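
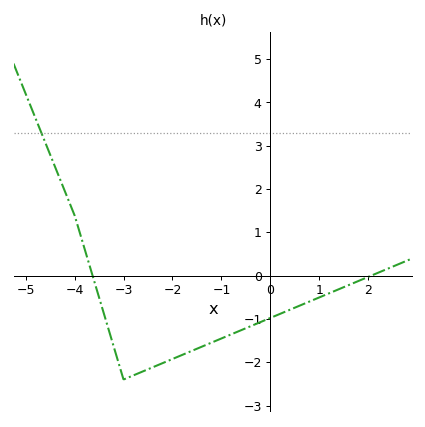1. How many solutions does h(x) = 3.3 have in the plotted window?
1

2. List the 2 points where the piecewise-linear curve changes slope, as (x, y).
(-4, 1.4); (-3, -2.4)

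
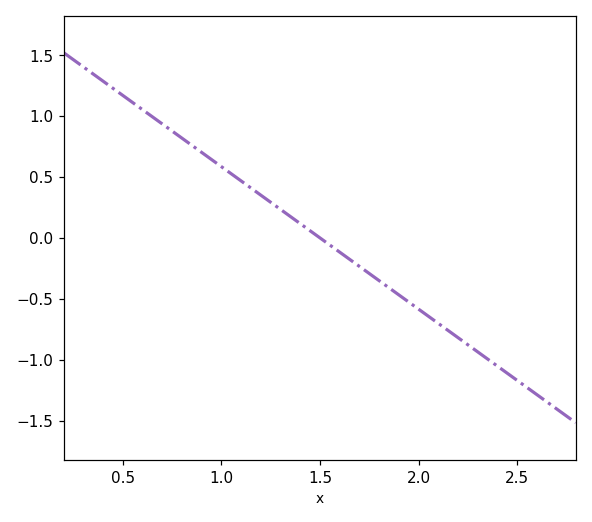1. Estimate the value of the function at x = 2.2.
-0.819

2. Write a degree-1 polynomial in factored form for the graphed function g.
y = -1.17(x - 1.5)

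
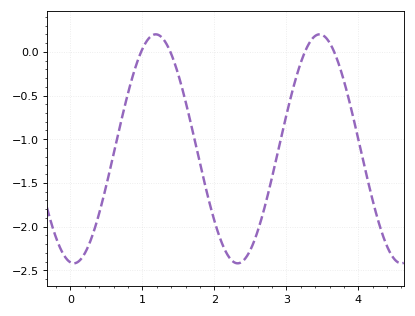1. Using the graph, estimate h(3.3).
0.05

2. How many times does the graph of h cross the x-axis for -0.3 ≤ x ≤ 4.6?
4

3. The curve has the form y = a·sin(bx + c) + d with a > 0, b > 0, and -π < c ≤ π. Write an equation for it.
y = 1.31sin(2.8x - 1.7) - 1.11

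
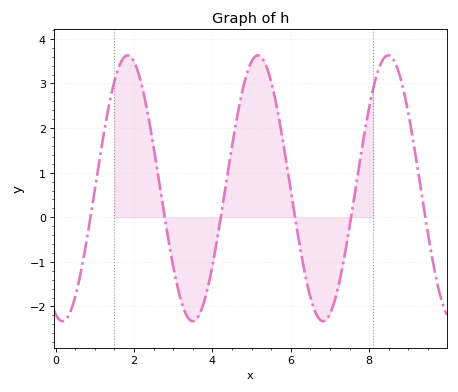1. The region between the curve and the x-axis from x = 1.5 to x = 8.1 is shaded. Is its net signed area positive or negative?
positive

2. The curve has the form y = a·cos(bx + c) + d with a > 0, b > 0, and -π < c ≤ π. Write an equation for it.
y = 2.98cos(1.89x + 2.81) + 0.65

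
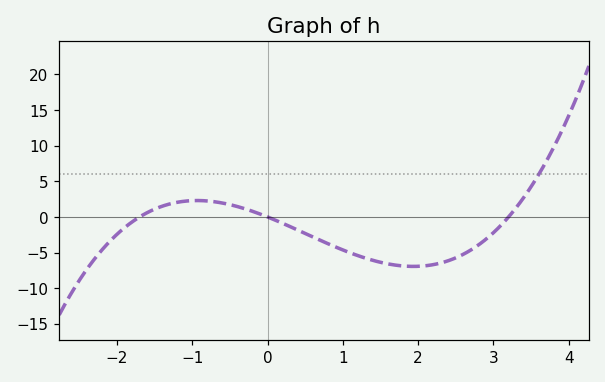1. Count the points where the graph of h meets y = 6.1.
1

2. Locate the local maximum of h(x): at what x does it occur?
-0.935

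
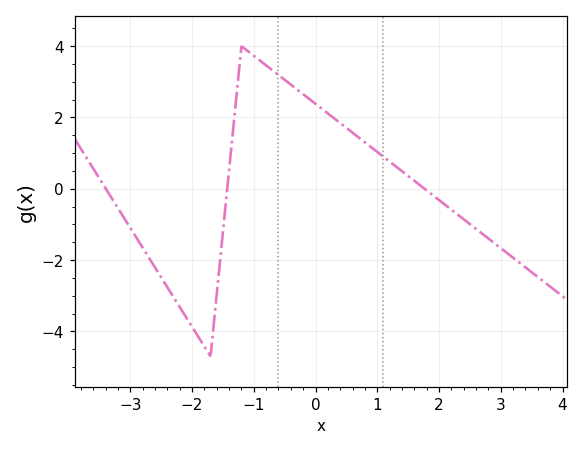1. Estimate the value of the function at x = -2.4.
-2.8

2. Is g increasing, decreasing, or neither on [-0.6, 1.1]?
decreasing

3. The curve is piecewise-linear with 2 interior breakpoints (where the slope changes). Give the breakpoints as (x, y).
(-1.7, -4.7); (-1.2, 4)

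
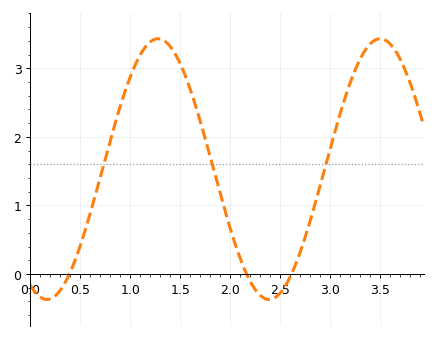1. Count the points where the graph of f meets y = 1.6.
3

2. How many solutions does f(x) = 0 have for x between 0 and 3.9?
3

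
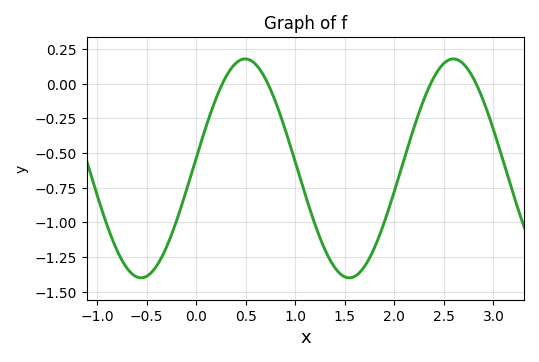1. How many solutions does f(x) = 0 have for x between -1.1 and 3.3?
4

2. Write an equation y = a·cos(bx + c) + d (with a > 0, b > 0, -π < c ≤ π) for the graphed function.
y = 0.79cos(3x - 1.5) - 0.61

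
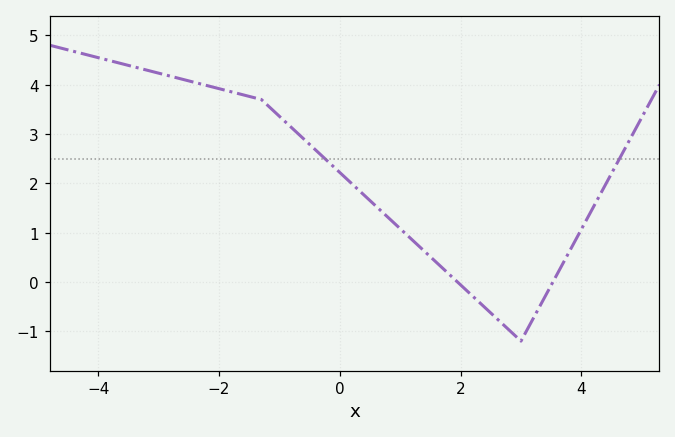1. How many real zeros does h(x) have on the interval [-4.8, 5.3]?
2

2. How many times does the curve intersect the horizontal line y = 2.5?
2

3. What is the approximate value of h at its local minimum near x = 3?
-1.2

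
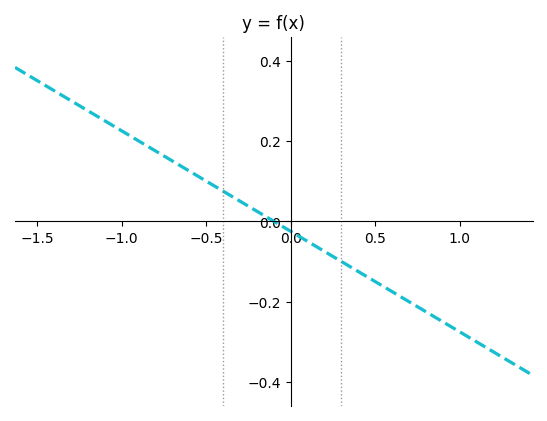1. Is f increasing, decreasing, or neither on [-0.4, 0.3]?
decreasing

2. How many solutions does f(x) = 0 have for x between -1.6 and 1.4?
1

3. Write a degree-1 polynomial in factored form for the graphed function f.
y = -0.25(x + 0.1)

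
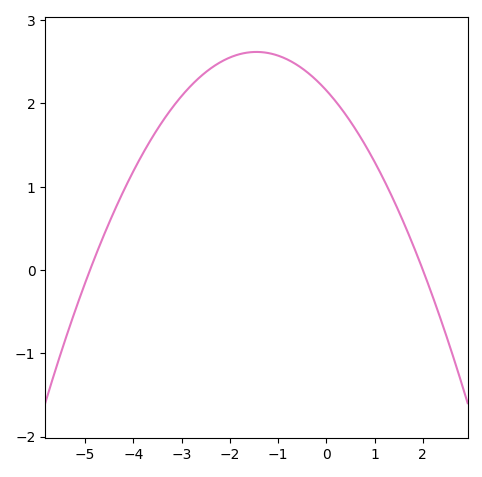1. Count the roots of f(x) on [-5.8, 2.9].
2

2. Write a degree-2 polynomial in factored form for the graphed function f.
y = -0.22(x + 4.9)(x - 2)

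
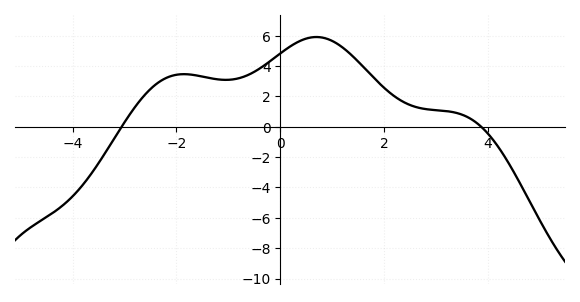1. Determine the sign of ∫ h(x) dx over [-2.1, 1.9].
positive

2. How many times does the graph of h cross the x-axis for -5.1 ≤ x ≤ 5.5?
2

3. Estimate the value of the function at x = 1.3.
4.94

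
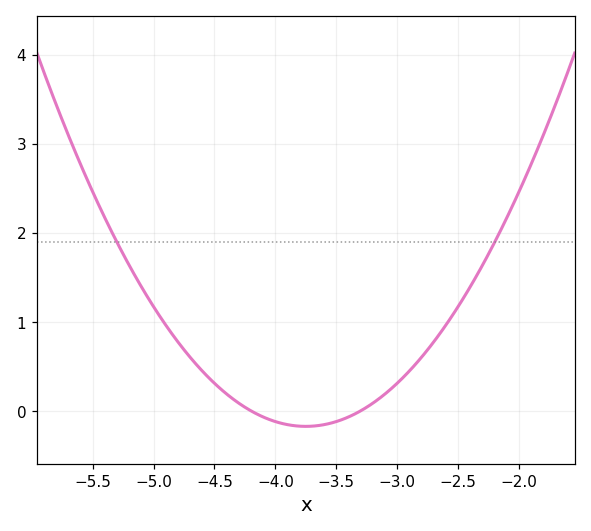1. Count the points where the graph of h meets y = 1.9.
2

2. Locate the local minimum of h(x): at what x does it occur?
-3.8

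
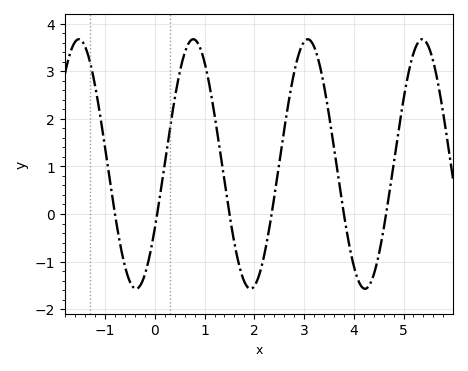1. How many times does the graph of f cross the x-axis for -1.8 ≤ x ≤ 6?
6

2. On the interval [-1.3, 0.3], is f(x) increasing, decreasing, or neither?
neither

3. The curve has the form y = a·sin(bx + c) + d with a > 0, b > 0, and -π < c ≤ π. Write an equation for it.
y = 2.62sin(2.73x - 0.54) + 1.05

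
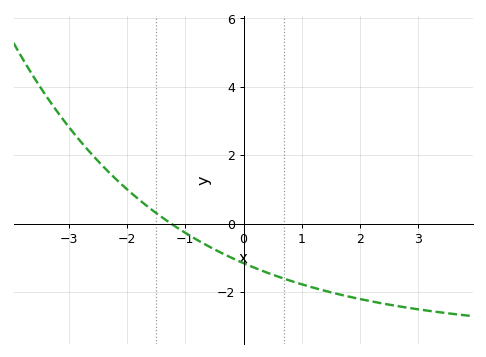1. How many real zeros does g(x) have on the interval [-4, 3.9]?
1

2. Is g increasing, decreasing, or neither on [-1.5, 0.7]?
decreasing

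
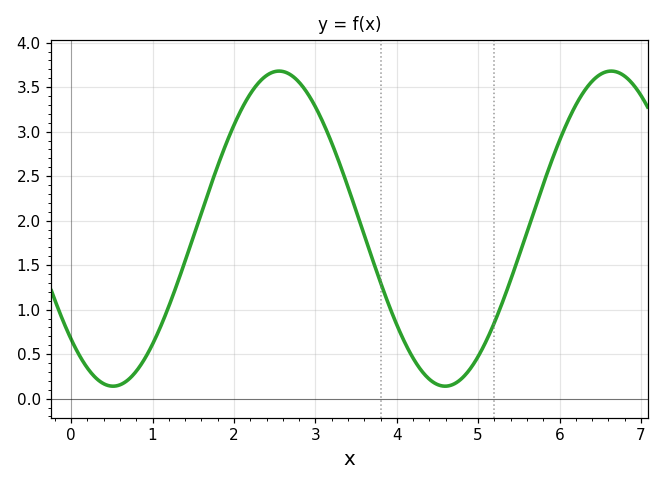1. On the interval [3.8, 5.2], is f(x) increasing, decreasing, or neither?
neither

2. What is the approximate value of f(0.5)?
0.14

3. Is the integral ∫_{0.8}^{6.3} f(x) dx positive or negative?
positive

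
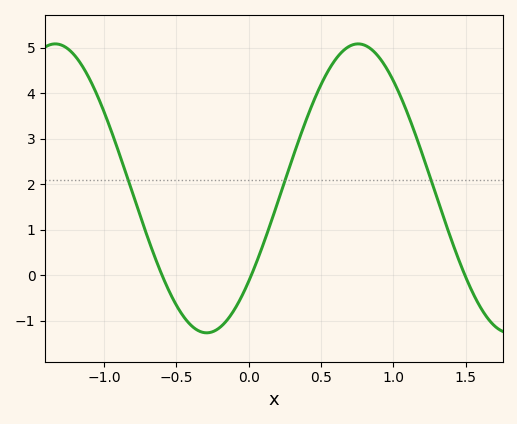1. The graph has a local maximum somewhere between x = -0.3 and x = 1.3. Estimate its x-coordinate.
0.75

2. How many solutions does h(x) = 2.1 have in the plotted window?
3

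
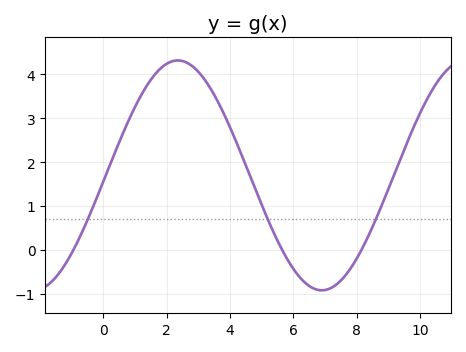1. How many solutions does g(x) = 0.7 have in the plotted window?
3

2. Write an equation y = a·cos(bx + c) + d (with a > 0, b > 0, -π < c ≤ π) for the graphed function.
y = 2.62cos(0.69x - 1.6) + 1.7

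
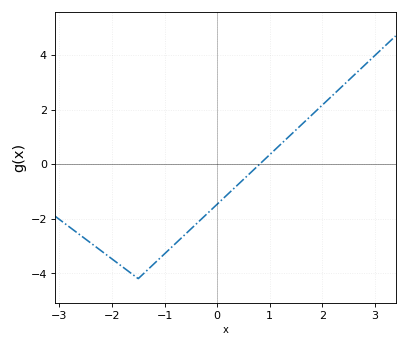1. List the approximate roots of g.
0.8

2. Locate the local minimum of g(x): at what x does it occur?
-1.5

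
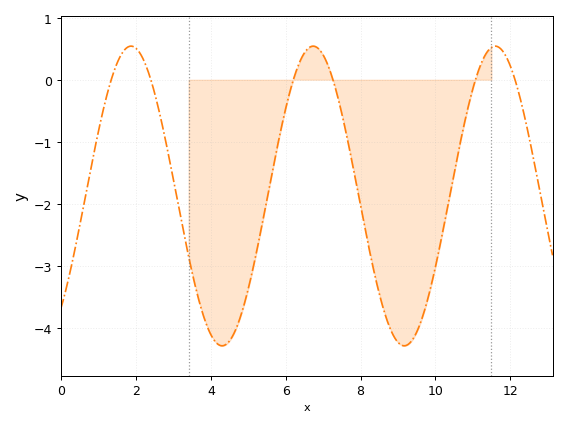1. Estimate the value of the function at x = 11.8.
0.5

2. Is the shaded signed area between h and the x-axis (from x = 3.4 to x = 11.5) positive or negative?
negative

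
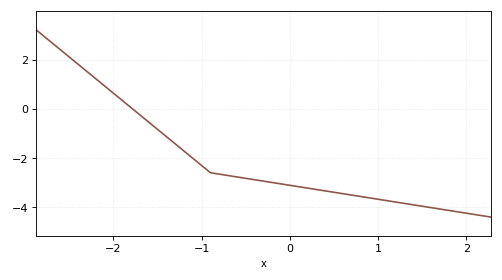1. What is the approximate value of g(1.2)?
-3.79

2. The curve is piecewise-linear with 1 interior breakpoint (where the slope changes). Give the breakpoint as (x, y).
(-0.9, -2.6)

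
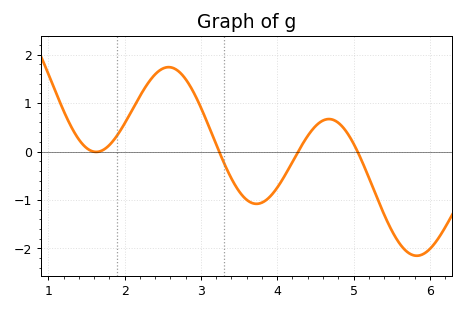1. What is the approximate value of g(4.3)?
0.1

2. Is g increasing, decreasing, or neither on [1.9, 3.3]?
neither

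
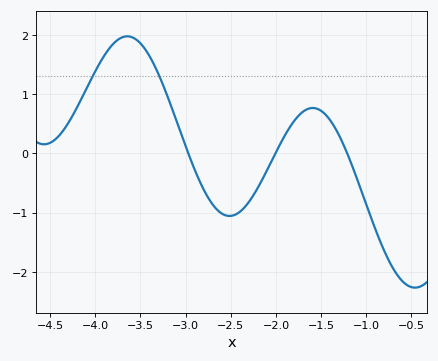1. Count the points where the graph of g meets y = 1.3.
2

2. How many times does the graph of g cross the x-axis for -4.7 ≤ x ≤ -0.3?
3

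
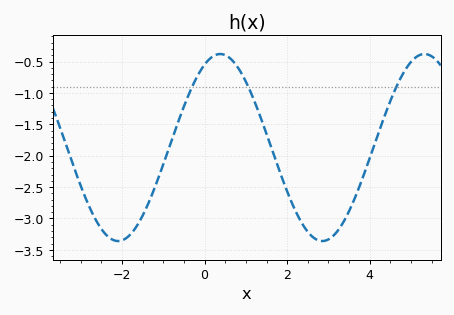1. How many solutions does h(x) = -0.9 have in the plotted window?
3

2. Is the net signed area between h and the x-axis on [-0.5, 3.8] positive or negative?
negative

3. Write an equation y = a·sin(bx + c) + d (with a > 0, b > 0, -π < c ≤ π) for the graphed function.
y = 1.49sin(1.3x + 1.1) - 1.87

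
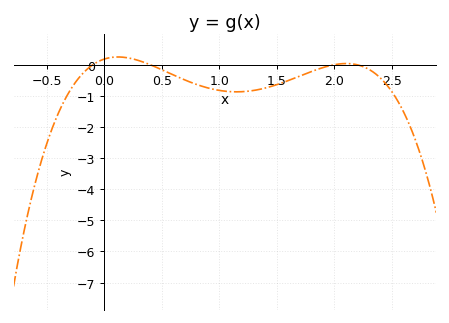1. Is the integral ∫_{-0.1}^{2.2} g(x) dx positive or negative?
negative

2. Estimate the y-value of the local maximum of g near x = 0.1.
0.251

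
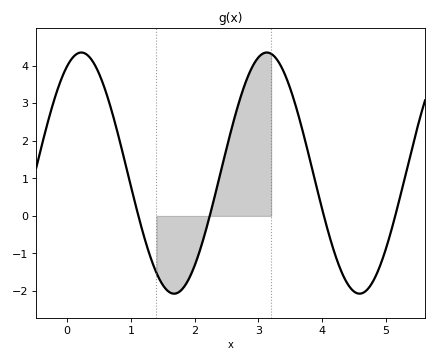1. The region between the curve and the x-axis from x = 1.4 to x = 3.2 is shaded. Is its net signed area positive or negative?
positive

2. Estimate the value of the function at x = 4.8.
-1.73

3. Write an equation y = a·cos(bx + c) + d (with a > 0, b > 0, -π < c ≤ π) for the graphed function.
y = 3.21cos(2.16x - 0.482) + 1.14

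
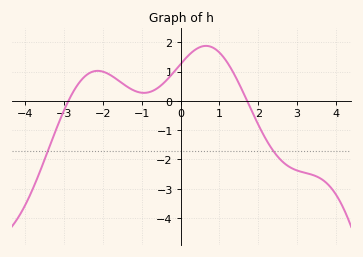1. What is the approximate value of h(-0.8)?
0.3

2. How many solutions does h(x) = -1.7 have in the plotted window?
2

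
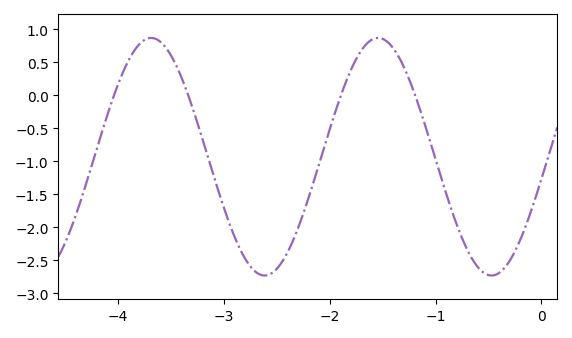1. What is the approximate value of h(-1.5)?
0.855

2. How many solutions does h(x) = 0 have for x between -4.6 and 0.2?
4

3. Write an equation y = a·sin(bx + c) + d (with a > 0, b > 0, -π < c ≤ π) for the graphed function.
y = 1.8sin(2.93x - 0.19) - 0.93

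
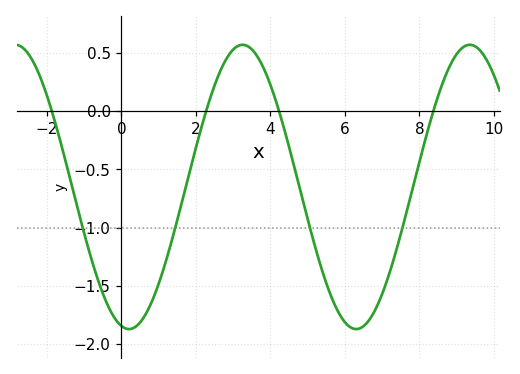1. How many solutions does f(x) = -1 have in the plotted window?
4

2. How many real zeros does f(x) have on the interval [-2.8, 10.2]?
4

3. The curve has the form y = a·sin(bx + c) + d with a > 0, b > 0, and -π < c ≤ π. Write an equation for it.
y = 1.22sin(1x - 1.8) - 0.65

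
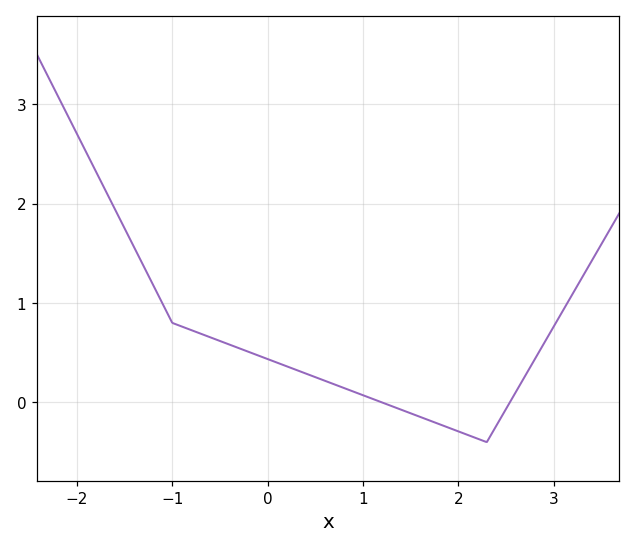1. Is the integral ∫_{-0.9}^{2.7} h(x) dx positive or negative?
positive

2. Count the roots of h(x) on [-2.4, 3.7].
2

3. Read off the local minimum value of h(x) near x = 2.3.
-0.4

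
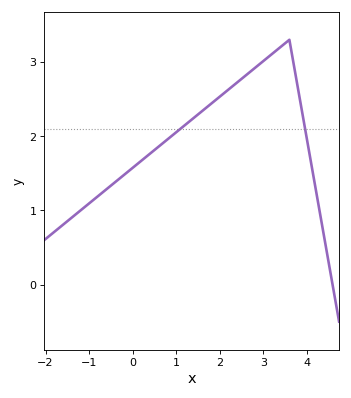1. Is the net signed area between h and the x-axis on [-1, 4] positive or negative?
positive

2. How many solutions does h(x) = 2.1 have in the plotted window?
2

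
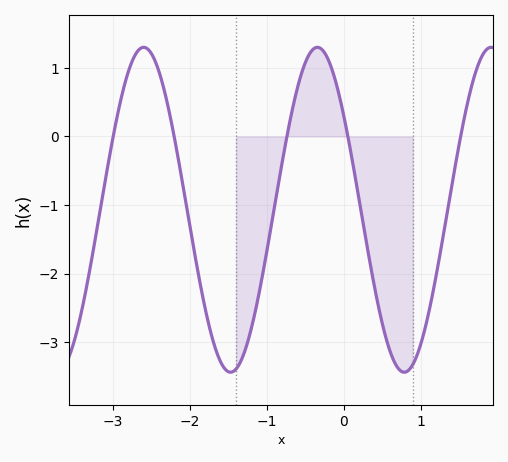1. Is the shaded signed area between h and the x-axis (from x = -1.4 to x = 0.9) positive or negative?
negative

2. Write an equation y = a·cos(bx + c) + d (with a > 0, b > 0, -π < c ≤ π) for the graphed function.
y = 2.37cos(2.8x + 0.95) - 1.07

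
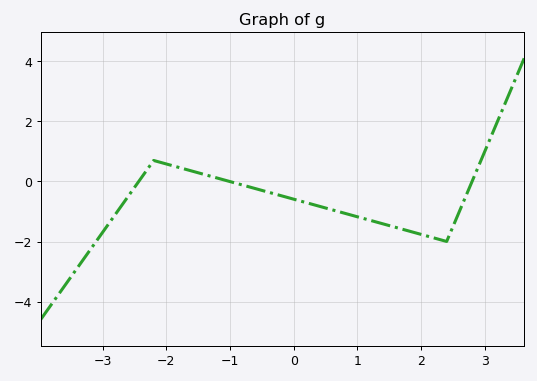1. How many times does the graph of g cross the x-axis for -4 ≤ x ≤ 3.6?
3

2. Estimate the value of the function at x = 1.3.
-1.35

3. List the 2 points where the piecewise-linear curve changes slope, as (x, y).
(-2.2, 0.7); (2.4, -2)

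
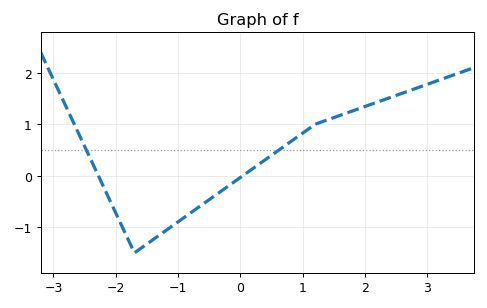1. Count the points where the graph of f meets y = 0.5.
2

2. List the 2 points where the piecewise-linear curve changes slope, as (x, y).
(-1.7, -1.5); (1.2, 1)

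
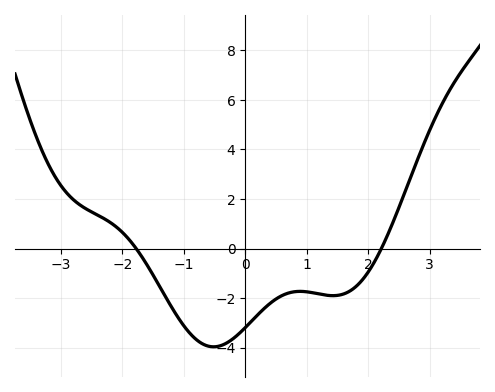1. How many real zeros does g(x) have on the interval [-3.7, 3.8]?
2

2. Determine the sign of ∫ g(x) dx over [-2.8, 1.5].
negative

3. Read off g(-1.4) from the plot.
-1.6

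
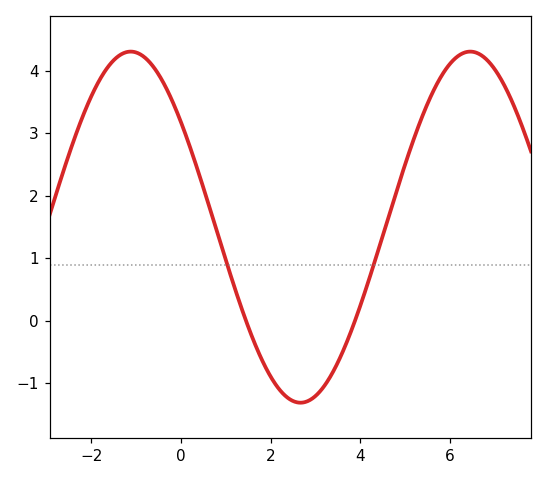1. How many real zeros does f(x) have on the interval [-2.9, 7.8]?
2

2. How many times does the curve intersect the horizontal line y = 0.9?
2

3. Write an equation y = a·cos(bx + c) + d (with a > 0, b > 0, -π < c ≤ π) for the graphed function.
y = 2.81cos(0.83x + 0.932) + 1.5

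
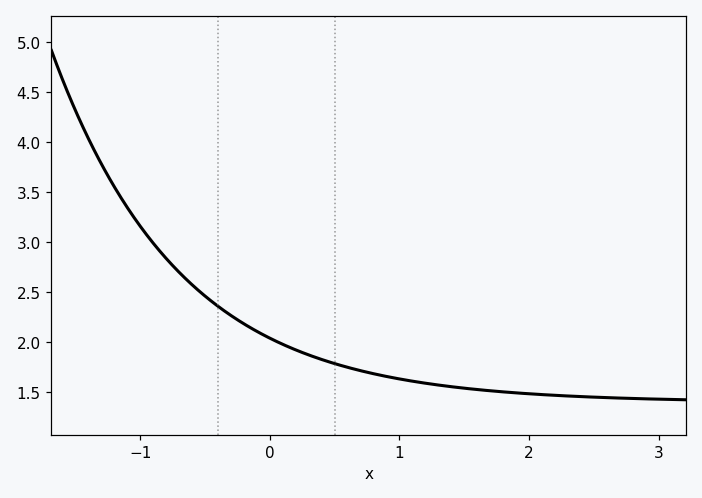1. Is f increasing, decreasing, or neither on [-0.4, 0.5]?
decreasing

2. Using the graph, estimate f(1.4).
1.56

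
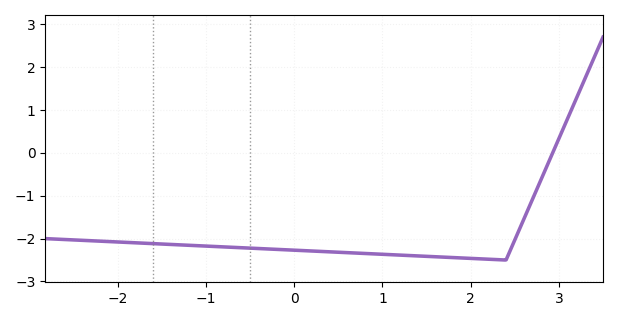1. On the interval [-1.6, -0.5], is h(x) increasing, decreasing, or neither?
decreasing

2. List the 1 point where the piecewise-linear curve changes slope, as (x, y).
(2.4, -2.5)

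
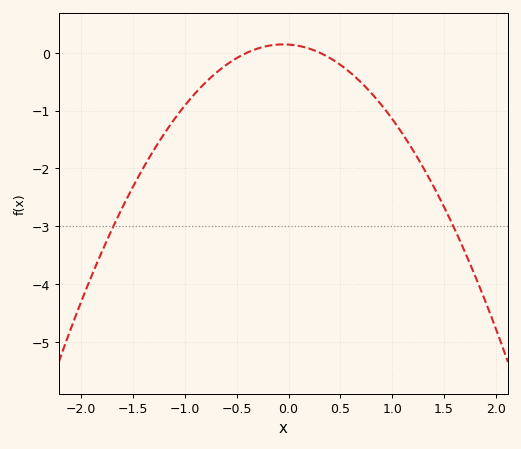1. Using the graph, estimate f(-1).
-0.913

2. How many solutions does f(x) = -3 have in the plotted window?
2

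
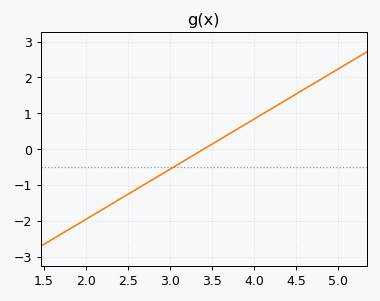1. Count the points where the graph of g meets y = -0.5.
1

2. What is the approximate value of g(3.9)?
0.7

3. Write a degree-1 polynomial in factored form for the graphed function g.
y = 1.4(x - 3.4)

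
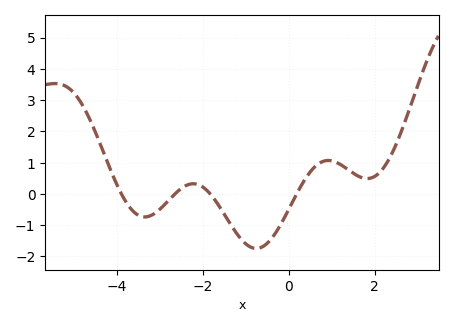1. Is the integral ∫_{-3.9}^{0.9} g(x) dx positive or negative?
negative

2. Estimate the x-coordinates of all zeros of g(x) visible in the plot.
-3.9, -2.65, -1.83, 0.184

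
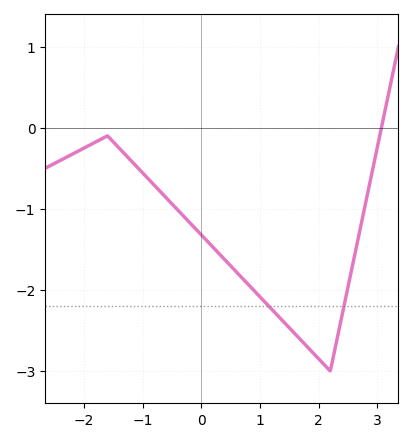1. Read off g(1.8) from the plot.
-2.7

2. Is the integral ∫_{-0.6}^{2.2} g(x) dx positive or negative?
negative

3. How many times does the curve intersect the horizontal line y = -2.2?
2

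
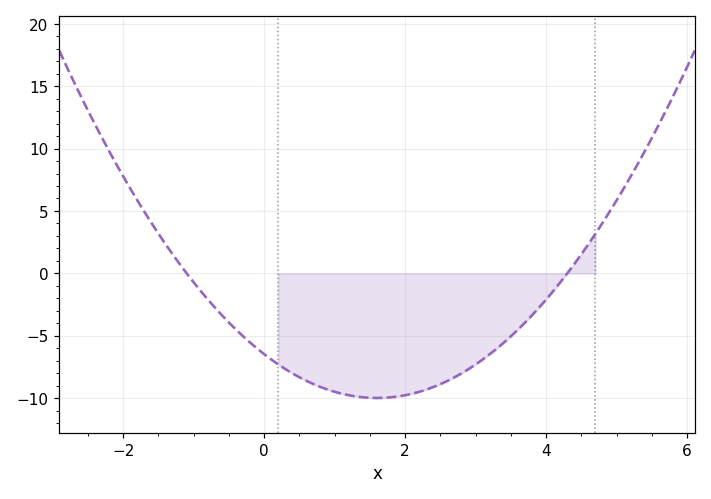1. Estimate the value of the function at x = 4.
-2.1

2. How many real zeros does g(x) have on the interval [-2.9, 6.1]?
2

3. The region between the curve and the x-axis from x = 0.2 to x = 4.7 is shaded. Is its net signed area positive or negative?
negative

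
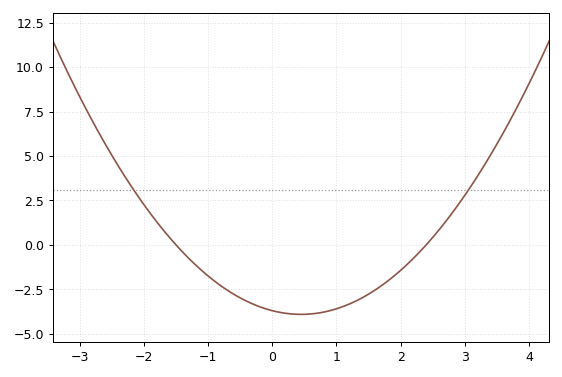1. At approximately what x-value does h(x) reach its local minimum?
0.45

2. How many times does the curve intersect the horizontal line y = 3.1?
2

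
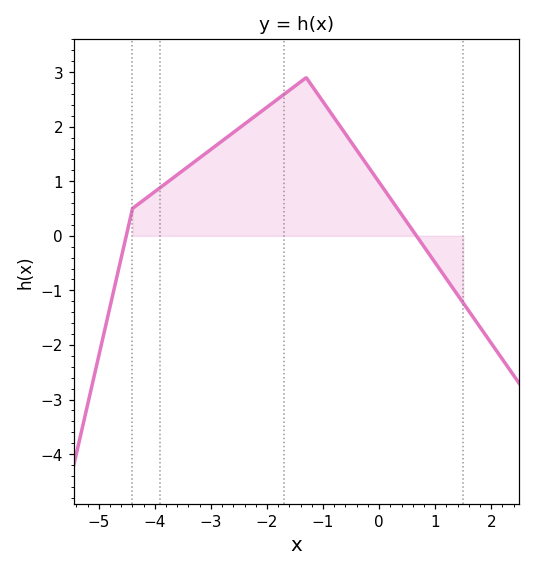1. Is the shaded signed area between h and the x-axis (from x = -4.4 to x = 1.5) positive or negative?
positive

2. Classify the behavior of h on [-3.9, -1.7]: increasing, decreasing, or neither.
increasing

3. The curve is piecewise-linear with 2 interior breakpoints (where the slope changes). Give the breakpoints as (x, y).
(-4.4, 0.5); (-1.3, 2.9)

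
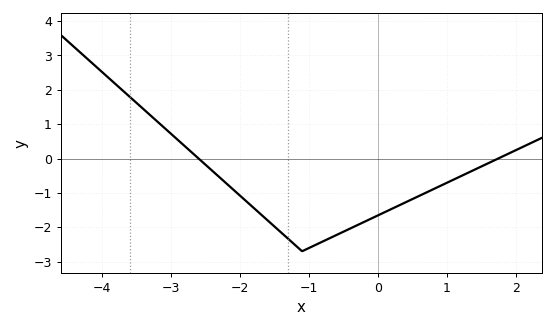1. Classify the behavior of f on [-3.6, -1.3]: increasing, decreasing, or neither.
decreasing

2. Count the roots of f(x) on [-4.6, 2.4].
2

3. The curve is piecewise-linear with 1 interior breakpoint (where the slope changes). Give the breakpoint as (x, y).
(-1.1, -2.7)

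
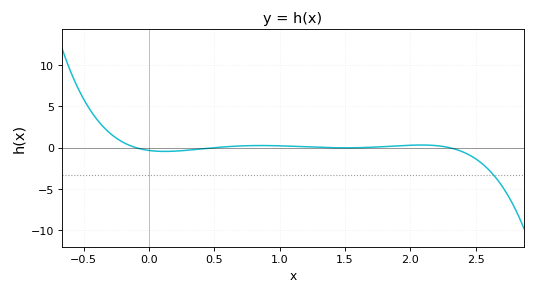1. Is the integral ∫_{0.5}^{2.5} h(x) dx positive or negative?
positive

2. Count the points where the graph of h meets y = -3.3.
1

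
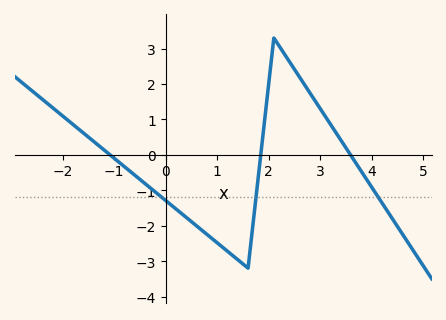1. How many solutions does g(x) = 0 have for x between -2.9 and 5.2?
3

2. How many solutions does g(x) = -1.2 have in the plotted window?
3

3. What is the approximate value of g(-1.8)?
0.858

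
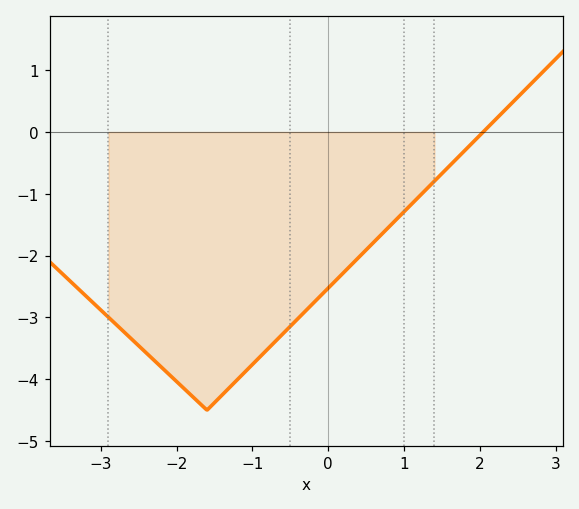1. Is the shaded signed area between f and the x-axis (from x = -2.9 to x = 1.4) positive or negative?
negative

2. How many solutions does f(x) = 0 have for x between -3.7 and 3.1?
1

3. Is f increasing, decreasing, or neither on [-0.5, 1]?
increasing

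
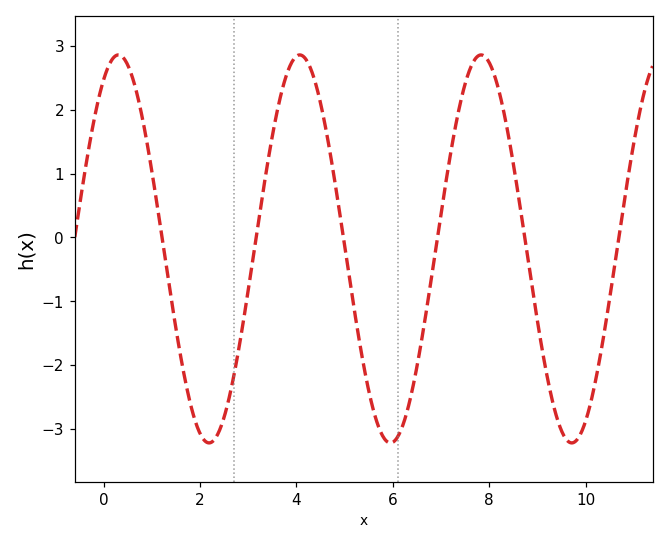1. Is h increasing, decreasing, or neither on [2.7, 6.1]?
neither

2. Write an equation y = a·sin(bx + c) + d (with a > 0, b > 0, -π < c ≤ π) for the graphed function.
y = 3.04sin(1.7x + 1.1) - 0.18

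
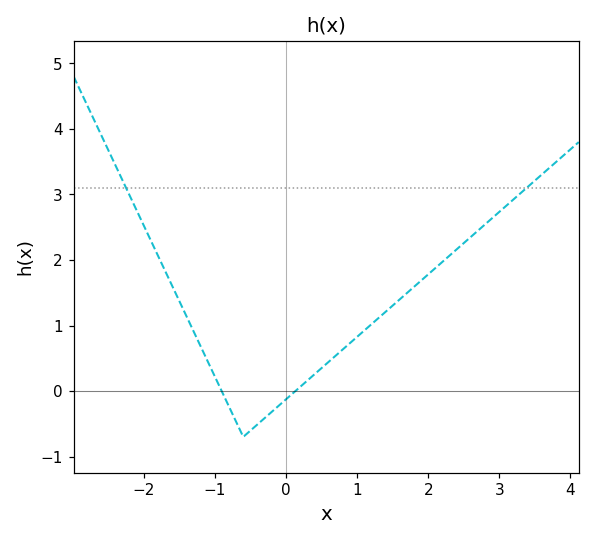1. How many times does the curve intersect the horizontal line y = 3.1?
2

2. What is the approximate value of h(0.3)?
0.159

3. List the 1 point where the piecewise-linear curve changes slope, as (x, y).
(-0.6, -0.7)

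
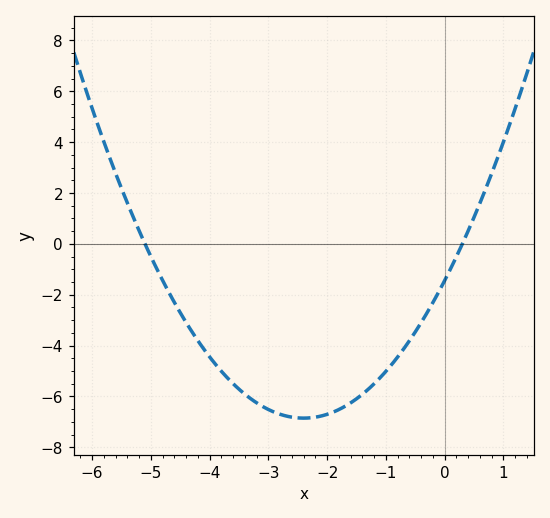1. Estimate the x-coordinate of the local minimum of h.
-2.4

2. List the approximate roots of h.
-5, 0.4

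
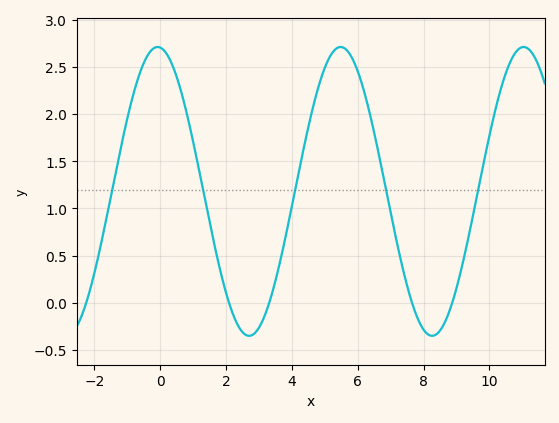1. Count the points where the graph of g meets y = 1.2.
5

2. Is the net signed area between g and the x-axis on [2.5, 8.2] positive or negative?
positive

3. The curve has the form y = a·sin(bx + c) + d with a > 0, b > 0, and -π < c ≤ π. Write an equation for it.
y = 1.53sin(1.13x + 1.66) + 1.18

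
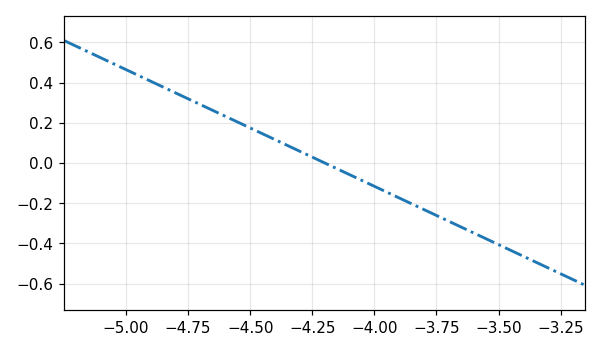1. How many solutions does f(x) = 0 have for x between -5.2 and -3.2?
1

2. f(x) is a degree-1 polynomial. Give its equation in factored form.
y = -0.58(x + 4.2)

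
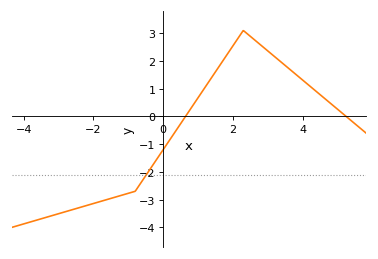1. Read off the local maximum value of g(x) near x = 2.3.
3.1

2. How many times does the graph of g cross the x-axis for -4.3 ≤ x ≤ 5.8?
2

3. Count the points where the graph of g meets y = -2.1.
1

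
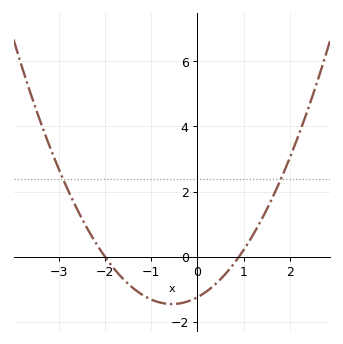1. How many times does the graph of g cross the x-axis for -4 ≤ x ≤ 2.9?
2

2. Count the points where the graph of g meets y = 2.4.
2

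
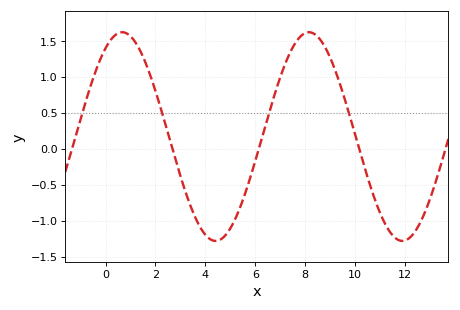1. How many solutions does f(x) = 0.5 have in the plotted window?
4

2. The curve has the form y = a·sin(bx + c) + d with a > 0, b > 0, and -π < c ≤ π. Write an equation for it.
y = 1.45sin(0.84x + 1) + 0.17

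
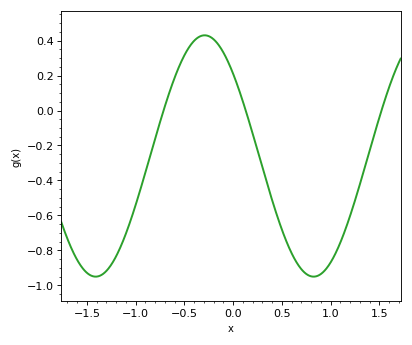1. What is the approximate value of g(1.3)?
-0.423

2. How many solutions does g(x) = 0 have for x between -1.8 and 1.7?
3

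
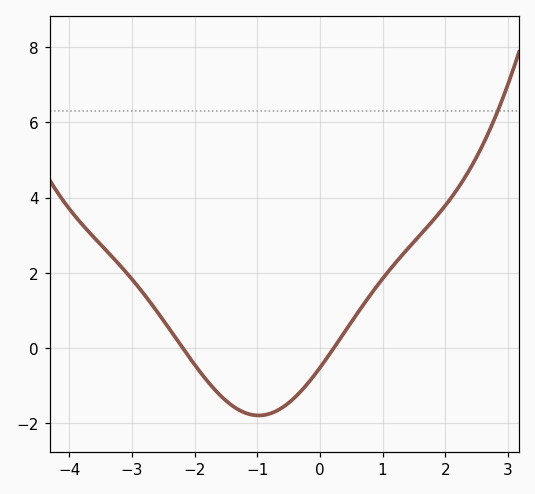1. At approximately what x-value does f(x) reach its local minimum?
-1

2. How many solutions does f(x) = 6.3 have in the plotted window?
1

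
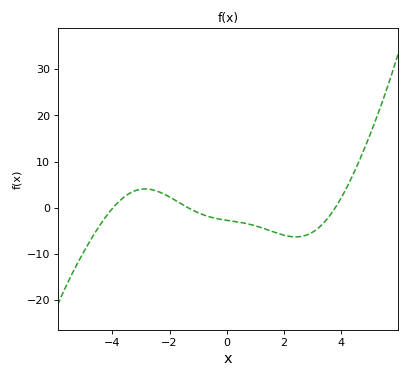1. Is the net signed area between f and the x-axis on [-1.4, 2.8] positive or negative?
negative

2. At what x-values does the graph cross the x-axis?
-3.98, -1.35, 3.79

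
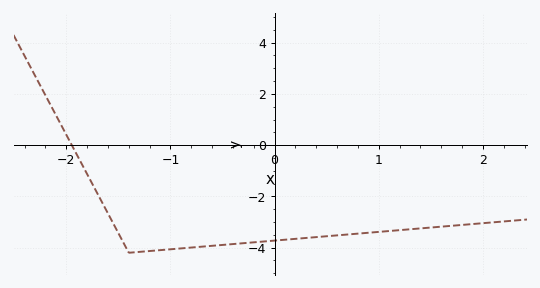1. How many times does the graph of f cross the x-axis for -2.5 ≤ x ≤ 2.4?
1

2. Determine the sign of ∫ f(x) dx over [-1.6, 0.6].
negative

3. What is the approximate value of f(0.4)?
-3.6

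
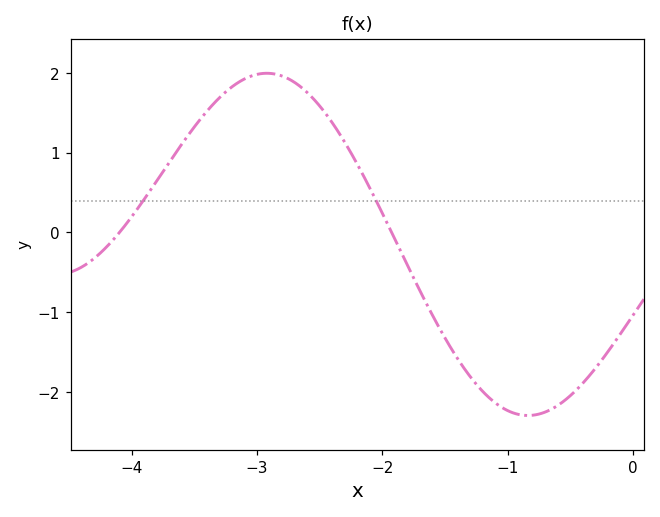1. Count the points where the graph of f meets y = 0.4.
2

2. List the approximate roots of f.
-4.1, -1.93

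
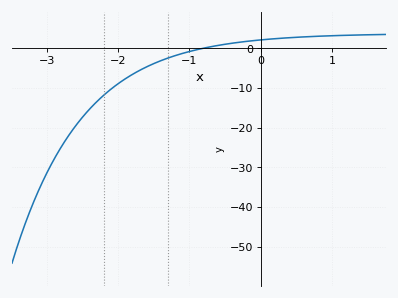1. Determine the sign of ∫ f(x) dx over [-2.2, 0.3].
negative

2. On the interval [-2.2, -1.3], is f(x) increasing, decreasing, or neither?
increasing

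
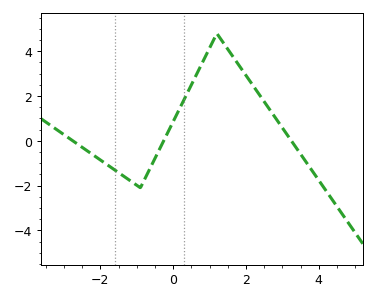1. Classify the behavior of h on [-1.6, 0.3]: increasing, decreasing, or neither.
neither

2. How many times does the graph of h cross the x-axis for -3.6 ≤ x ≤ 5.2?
3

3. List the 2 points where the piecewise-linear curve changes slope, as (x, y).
(-0.9, -2.1); (1.2, 4.8)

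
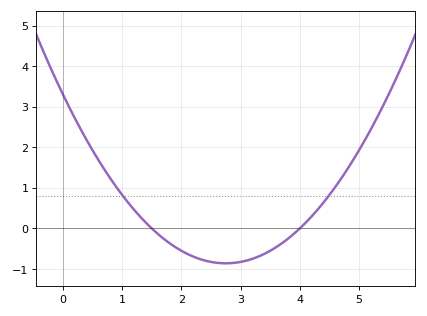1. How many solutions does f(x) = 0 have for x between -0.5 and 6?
2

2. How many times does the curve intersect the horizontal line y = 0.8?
2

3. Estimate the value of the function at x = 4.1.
0.143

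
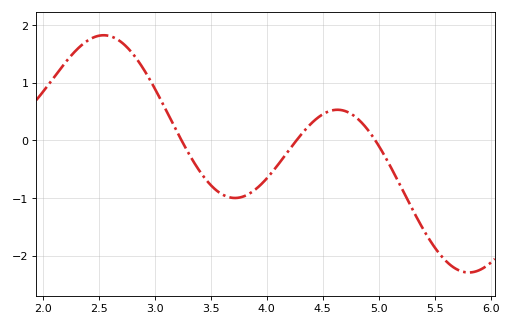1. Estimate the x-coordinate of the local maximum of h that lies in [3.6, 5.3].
4.63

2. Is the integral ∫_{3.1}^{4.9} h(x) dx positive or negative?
negative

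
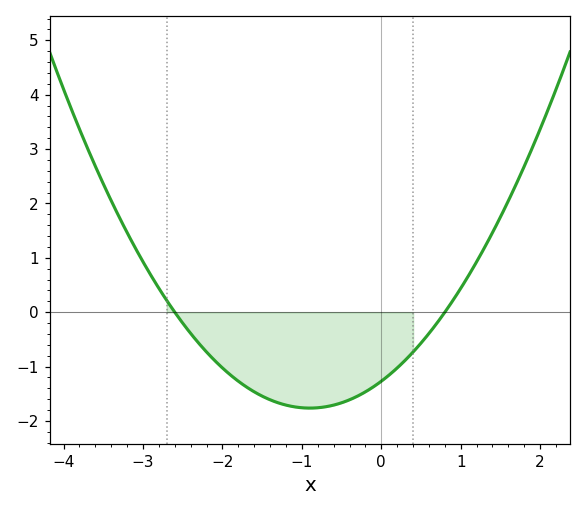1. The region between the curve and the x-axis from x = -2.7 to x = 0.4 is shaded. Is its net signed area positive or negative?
negative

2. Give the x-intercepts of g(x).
-2.6, 0.8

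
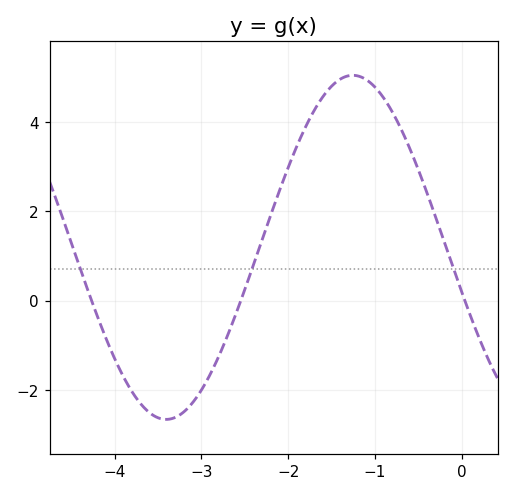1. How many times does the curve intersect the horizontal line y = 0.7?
3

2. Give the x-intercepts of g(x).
-4.27, -2.55, 0.037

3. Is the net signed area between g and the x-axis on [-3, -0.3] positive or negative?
positive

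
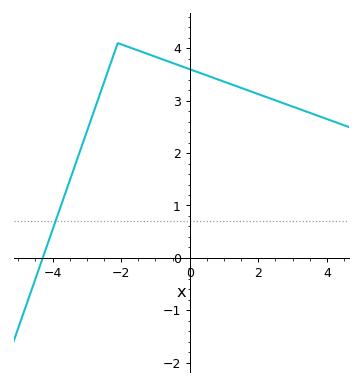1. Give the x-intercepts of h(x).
-4.29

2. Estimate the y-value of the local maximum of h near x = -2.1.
4.1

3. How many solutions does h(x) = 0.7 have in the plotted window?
1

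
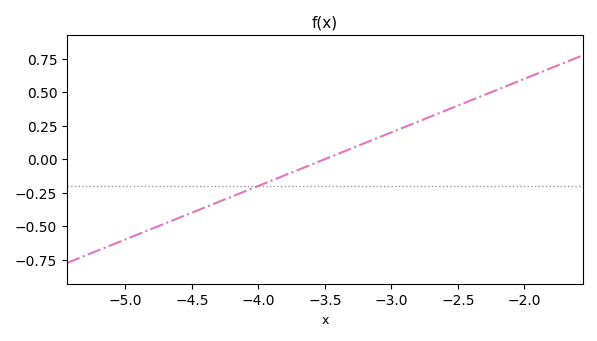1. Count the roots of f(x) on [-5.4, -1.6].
1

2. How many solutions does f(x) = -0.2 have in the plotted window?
1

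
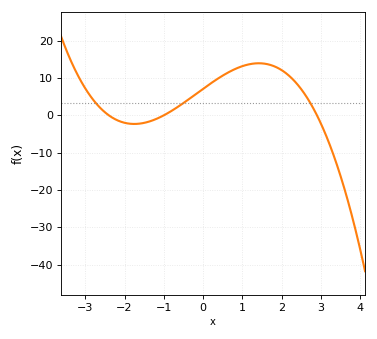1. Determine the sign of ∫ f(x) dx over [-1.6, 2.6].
positive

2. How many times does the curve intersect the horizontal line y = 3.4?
3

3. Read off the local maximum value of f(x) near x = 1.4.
14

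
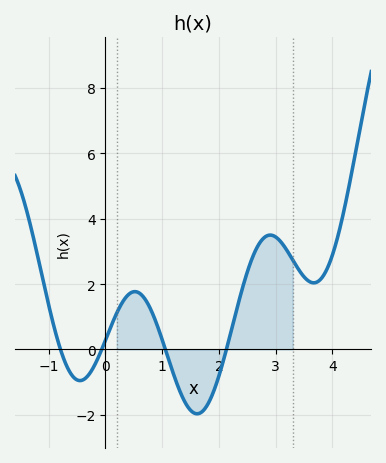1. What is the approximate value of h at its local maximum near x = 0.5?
1.77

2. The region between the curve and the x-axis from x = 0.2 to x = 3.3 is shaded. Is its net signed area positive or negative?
positive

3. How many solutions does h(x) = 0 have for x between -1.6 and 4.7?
4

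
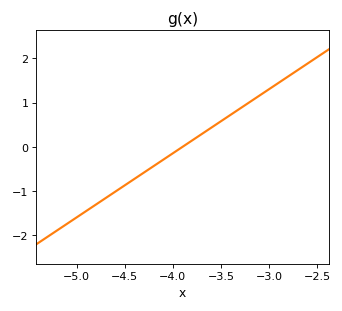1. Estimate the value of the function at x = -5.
-1.6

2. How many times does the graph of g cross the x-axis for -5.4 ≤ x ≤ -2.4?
1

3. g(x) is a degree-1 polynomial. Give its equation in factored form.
y = 1.45(x + 3.9)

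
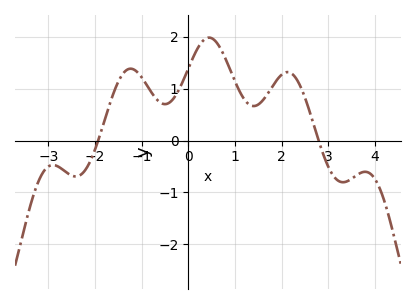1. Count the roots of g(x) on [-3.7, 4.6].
2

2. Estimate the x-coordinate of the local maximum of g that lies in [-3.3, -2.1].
-2.9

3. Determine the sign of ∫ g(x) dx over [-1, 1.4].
positive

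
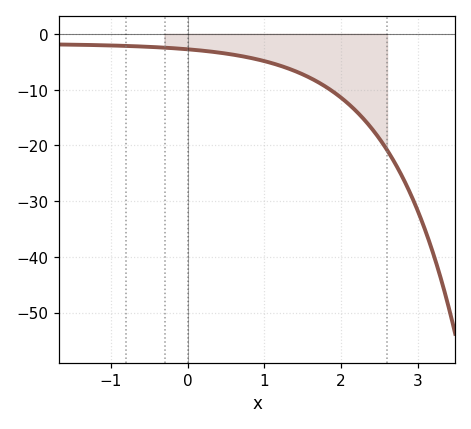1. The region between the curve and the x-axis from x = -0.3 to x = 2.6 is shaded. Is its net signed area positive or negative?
negative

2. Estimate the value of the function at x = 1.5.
-7.26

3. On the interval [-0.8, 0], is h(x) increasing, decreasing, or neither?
decreasing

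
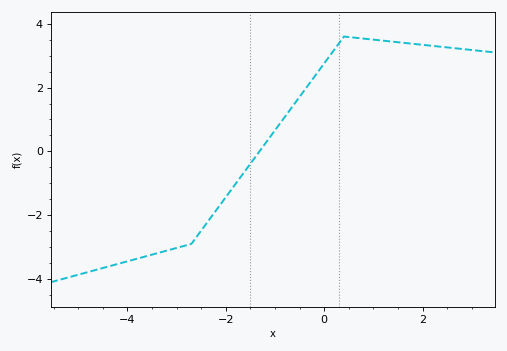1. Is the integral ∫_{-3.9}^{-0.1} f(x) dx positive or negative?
negative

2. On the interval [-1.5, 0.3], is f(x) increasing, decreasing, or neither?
increasing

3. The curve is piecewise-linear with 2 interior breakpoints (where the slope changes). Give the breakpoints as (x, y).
(-2.7, -2.9); (0.4, 3.6)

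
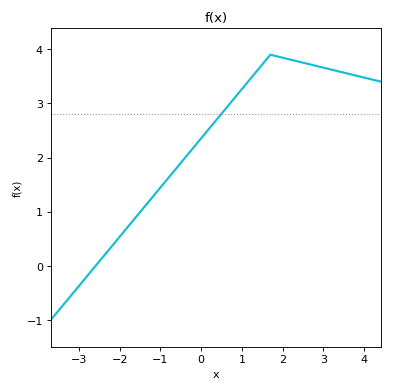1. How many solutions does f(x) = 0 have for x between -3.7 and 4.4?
1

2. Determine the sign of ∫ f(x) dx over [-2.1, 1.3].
positive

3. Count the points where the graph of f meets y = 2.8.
1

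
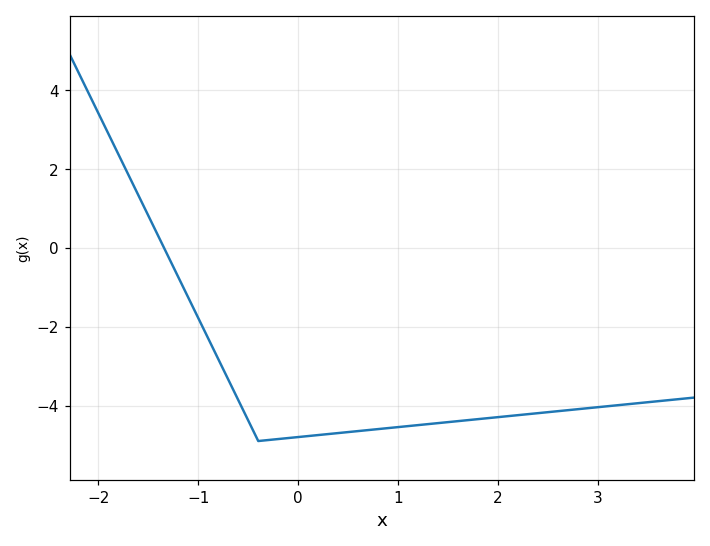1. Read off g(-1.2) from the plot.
-0.749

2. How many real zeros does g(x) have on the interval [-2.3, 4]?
1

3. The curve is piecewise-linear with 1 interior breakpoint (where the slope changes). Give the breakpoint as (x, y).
(-0.4, -4.9)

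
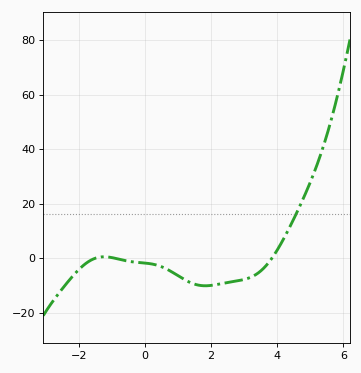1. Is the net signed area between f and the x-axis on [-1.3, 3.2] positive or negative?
negative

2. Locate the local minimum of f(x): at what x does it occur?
1.8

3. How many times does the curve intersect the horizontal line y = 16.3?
1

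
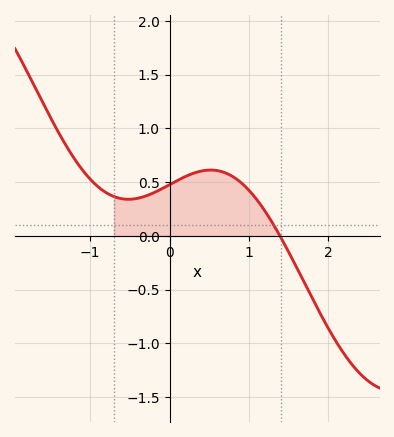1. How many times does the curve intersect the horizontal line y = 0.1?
1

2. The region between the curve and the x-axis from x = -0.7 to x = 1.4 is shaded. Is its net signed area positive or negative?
positive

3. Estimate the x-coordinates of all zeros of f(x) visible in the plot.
1.39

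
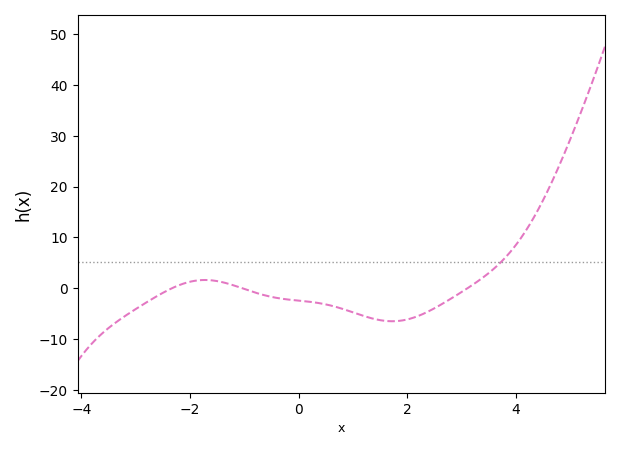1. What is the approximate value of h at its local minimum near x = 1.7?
-6.51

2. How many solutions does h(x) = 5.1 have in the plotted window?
1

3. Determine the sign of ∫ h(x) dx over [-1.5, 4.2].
negative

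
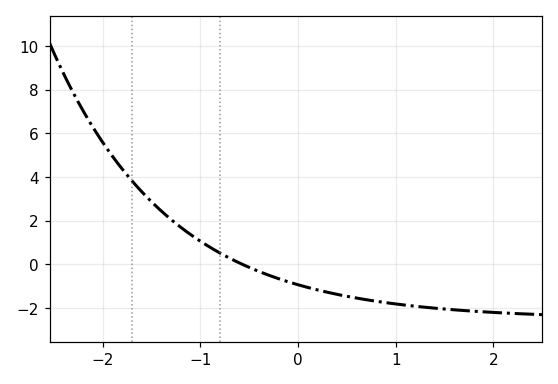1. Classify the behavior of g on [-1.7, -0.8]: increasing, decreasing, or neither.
decreasing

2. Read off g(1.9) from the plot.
-2.2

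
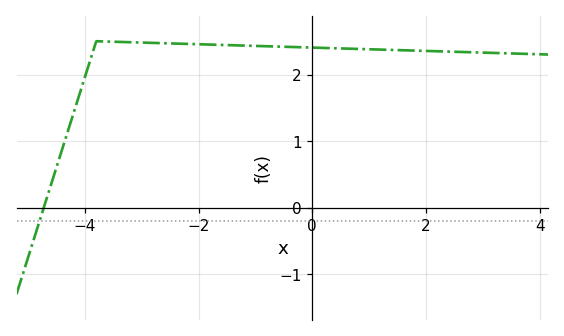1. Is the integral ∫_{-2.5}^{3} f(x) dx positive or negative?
positive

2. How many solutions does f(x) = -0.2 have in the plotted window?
1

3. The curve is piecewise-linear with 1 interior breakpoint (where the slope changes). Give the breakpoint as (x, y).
(-3.8, 2.5)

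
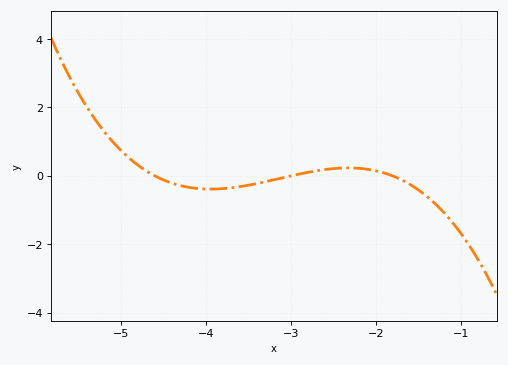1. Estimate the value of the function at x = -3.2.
-0.114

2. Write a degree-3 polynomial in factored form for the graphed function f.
y = -0.29(x + 4.6)(x + 3)(x + 1.8)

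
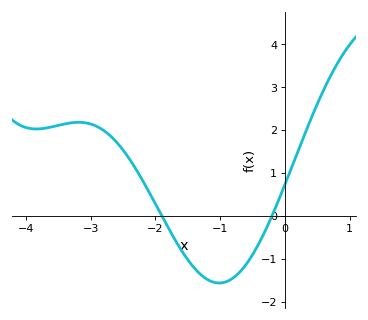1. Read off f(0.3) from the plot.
1.9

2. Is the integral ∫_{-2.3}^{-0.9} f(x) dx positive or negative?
negative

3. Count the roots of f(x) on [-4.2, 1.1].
2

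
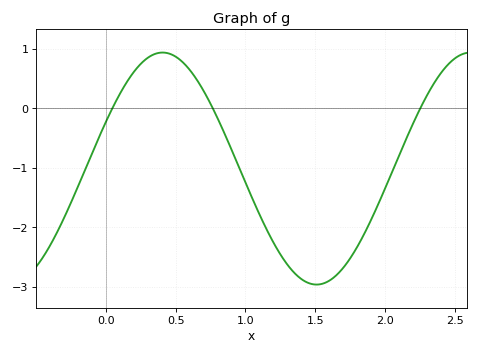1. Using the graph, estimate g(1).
-1.2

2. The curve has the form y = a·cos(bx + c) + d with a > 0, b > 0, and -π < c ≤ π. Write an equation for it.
y = 1.95cos(2.9x - 1.2) - 1.01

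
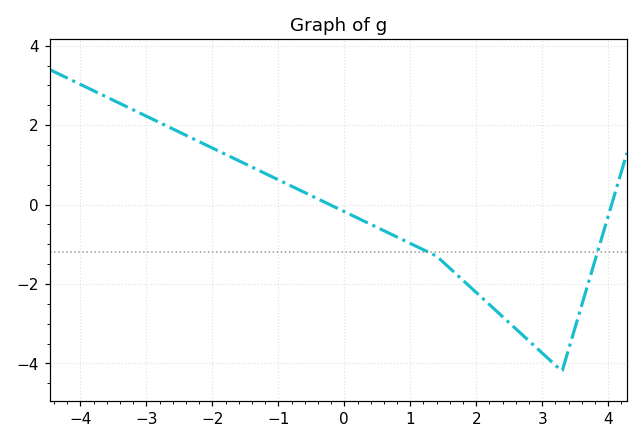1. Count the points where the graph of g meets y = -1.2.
2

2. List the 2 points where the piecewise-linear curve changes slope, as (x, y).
(1.4, -1.3); (3.3, -4.2)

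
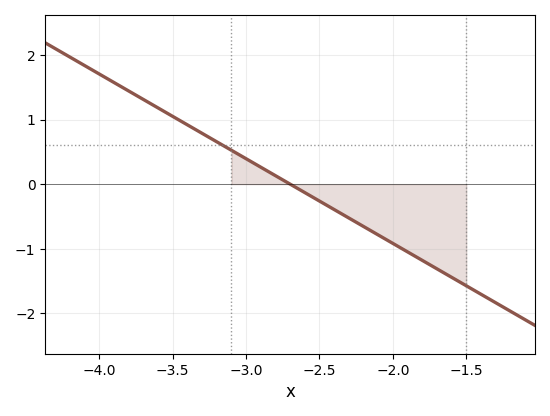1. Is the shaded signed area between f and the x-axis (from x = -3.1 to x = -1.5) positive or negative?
negative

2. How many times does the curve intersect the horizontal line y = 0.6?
1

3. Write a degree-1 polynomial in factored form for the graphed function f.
y = -1.31(x + 2.7)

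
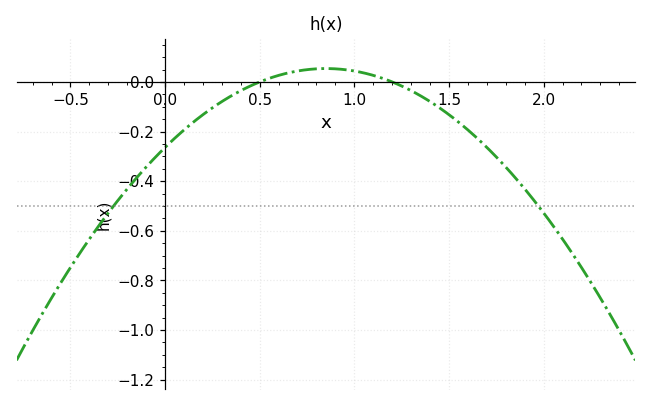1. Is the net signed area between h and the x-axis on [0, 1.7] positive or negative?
negative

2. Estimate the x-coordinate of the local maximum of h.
0.85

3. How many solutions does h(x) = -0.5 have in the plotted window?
2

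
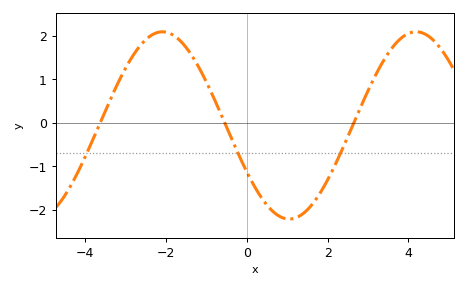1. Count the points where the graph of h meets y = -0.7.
3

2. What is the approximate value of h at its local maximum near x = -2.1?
2.09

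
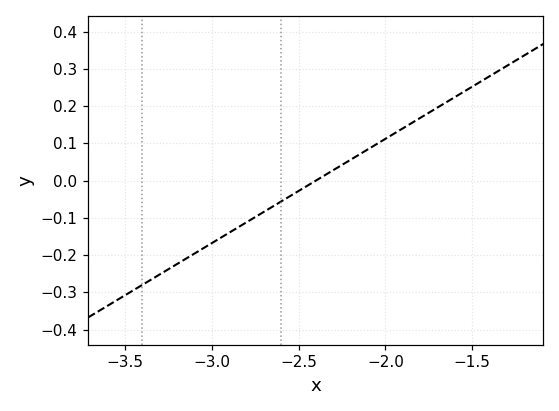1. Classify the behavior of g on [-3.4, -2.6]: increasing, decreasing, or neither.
increasing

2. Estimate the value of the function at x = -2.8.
-0.11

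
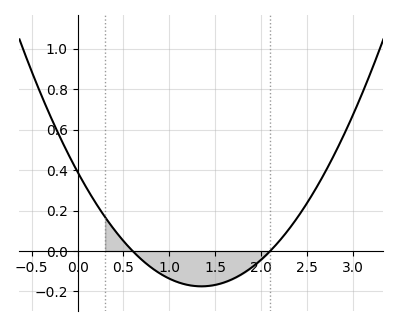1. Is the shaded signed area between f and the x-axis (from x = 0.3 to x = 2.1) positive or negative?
negative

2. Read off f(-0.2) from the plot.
0.58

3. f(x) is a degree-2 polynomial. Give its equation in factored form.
y = 0.31(x - 0.6)(x - 2.1)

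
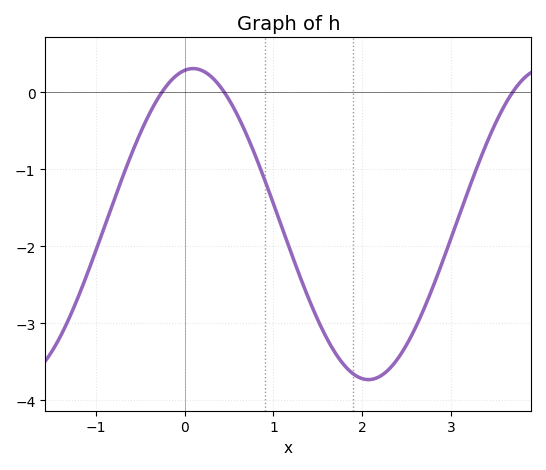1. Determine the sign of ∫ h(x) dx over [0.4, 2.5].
negative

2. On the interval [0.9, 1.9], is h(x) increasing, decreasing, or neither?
decreasing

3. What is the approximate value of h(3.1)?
-1.58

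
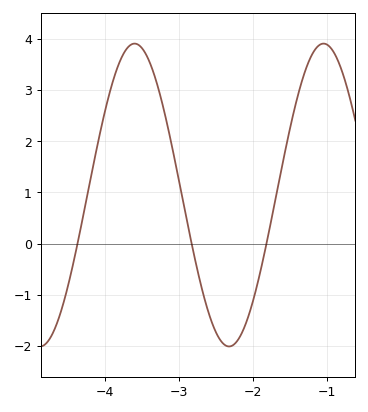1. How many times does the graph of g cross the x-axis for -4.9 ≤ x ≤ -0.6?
3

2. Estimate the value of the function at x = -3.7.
3.81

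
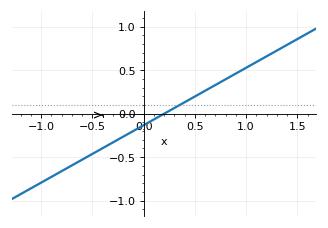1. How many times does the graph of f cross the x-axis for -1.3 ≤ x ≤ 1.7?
1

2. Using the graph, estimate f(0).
-0.15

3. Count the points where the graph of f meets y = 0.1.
1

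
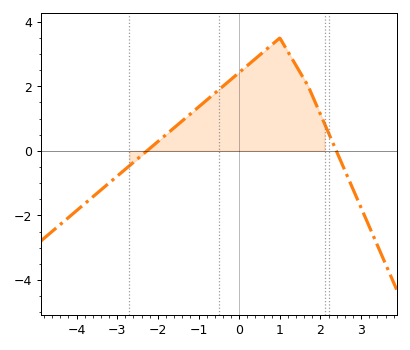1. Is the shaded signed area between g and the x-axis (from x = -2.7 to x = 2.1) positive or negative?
positive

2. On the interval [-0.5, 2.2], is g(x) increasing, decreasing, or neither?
neither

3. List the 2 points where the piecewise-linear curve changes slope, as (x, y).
(1, 3.5); (1.7, 2)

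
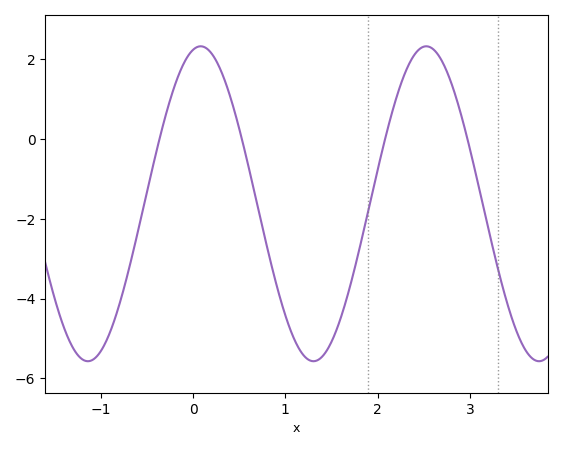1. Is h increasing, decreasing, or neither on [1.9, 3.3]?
neither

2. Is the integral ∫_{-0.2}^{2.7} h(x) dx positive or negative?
negative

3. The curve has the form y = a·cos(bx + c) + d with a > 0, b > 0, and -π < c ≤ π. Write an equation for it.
y = 3.95cos(2.57x - 0.212) - 1.62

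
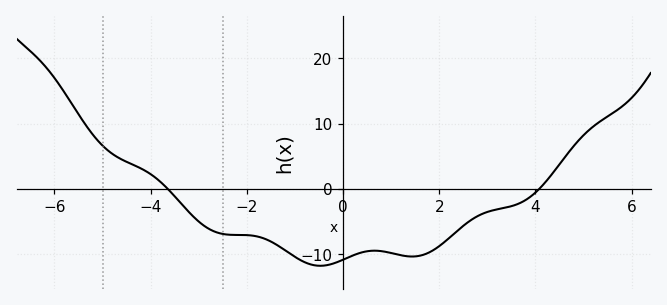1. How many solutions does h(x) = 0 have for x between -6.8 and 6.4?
2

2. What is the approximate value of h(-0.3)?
-11.5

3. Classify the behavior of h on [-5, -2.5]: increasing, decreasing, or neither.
decreasing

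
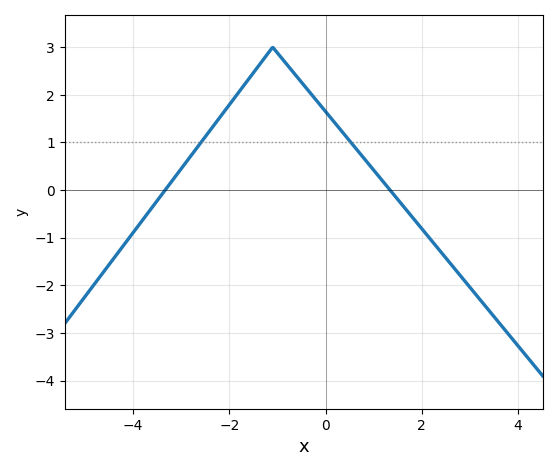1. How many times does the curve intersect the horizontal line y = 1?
2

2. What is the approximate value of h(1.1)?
0.296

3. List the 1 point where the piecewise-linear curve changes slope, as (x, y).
(-1.1, 3)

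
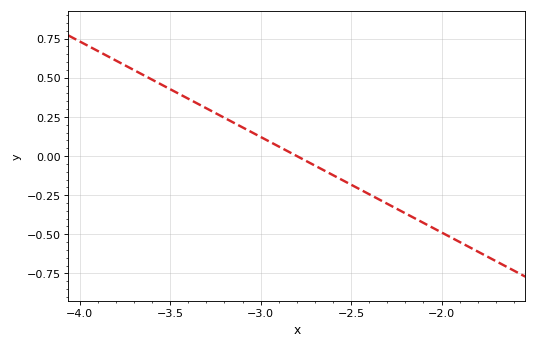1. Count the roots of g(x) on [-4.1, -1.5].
1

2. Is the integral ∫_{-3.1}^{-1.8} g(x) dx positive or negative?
negative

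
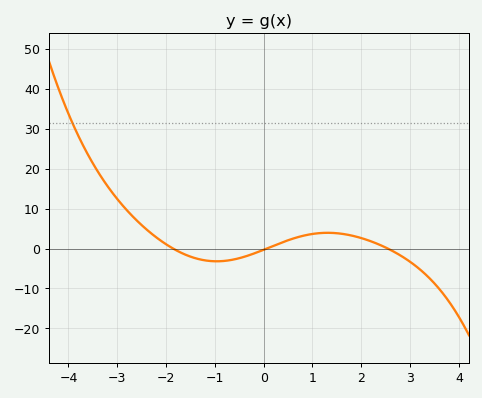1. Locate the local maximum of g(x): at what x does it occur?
1.4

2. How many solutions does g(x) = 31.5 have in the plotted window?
1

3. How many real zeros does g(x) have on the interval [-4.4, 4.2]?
3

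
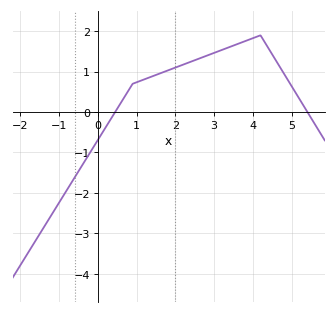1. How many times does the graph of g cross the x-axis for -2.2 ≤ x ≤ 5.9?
2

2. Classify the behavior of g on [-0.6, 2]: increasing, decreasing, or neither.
increasing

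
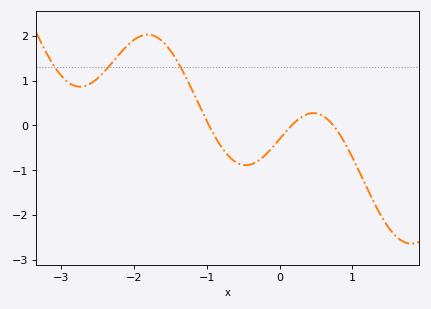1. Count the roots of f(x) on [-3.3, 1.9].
3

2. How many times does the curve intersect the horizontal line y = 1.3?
3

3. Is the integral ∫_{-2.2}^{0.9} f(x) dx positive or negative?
positive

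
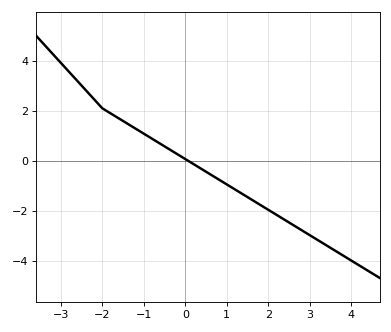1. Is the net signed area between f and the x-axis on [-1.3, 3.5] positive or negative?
negative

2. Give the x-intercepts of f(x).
0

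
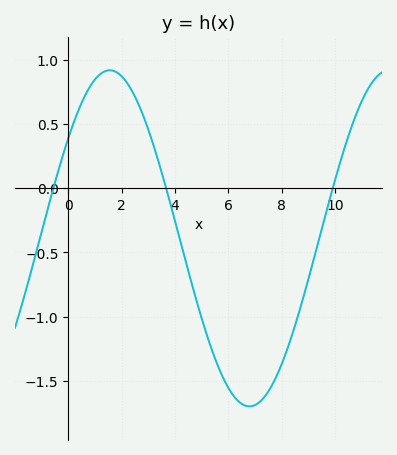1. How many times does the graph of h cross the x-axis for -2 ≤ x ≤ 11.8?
3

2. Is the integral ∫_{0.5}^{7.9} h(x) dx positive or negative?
negative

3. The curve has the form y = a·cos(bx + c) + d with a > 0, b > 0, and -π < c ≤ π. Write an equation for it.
y = 1.31cos(0.6x - 0.932) - 0.39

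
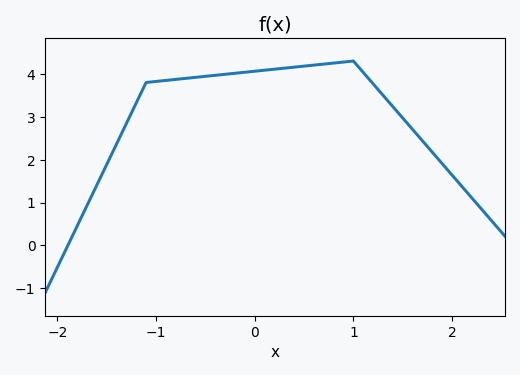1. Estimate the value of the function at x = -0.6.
3.92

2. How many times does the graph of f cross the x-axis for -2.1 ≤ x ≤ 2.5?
1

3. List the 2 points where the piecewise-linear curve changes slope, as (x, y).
(-1.1, 3.8); (1, 4.3)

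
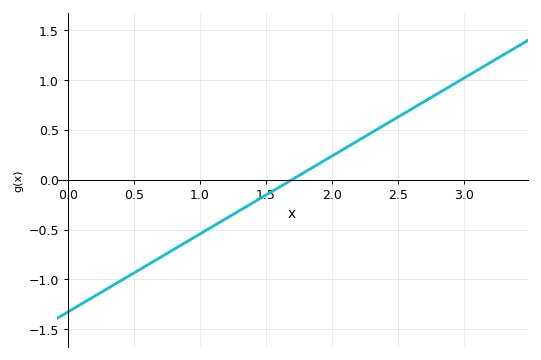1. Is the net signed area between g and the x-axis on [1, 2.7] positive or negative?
positive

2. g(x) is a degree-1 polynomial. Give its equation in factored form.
y = 0.78(x - 1.7)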